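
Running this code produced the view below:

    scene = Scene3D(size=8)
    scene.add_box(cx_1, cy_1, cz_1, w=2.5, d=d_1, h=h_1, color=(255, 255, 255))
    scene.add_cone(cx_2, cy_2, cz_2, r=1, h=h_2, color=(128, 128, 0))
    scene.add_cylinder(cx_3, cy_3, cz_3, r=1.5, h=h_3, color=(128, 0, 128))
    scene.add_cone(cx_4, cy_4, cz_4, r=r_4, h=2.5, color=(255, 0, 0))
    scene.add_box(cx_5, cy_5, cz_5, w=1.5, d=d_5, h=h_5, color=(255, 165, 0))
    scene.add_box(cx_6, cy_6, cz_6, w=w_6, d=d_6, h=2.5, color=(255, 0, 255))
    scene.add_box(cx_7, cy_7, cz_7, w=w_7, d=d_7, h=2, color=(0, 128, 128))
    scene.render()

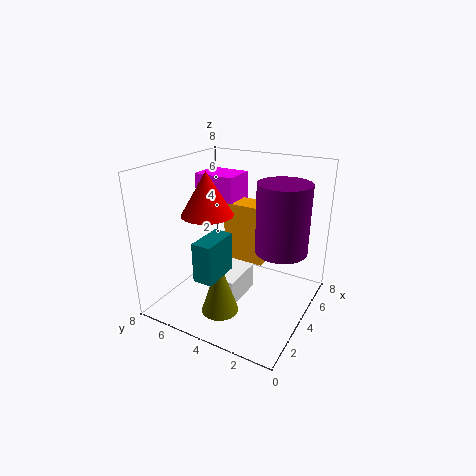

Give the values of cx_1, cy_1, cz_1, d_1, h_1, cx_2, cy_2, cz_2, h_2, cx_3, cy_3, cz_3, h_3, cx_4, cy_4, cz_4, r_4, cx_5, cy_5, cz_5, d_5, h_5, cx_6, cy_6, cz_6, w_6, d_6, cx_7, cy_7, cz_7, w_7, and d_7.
cx_1 = 2.5
cy_1 = 3.5
cz_1 = 0.5
d_1 = 1.5
h_1 = 1.5
cx_2 = 2
cy_2 = 4
cz_2 = 0.5
h_2 = 3
cx_3 = 5.5
cy_3 = 2
cz_3 = 3
h_3 = 4
cx_4 = 4
cy_4 = 6
cz_4 = 5
r_4 = 1.5
cx_5 = 5
cy_5 = 3
cz_5 = 2
d_5 = 2.5
h_5 = 3.5
cx_6 = 5
cy_6 = 5
cz_6 = 4.5
w_6 = 2
d_6 = 2.5
cx_7 = 0.5
cy_7 = 3.5
cz_7 = 3
w_7 = 2
d_7 = 1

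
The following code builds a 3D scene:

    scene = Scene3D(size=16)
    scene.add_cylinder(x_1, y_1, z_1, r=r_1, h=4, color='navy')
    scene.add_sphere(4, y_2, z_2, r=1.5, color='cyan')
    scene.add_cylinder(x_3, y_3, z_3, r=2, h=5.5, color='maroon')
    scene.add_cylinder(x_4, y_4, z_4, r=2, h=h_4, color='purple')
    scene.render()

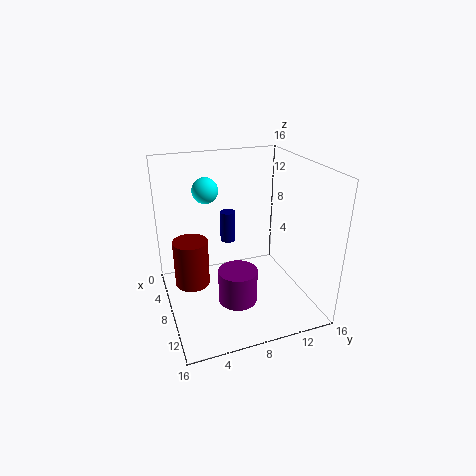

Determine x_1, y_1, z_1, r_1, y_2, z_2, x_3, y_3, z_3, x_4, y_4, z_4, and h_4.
x_1 = 1.5, y_1 = 9, z_1 = 4.5, r_1 = 1, y_2 = 5.5, z_2 = 12.5, x_3 = 6, y_3 = 3, z_3 = 2, x_4 = 12, y_4 = 6.5, z_4 = 3, h_4 = 3.5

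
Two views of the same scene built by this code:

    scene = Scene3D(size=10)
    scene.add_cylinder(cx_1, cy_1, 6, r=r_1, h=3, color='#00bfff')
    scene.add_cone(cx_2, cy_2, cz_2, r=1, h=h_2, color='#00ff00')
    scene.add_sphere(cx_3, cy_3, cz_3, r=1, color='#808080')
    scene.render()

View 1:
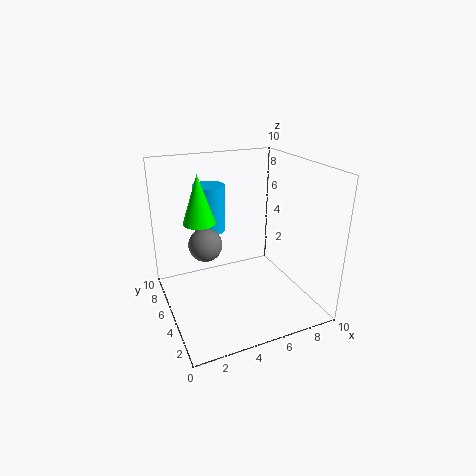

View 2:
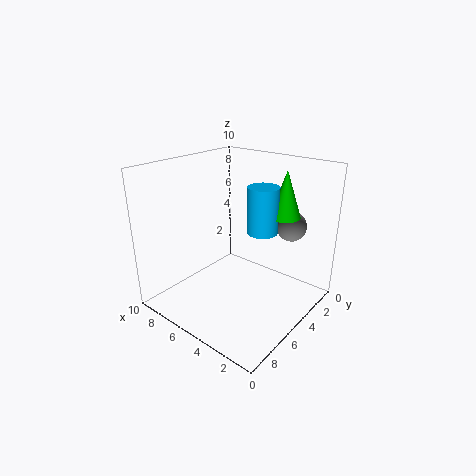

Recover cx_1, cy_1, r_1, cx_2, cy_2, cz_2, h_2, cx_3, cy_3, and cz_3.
cx_1 = 3
cy_1 = 5
r_1 = 1
cx_2 = 2
cy_2 = 4
cz_2 = 7
h_2 = 3
cx_3 = 2
cy_3 = 3
cz_3 = 6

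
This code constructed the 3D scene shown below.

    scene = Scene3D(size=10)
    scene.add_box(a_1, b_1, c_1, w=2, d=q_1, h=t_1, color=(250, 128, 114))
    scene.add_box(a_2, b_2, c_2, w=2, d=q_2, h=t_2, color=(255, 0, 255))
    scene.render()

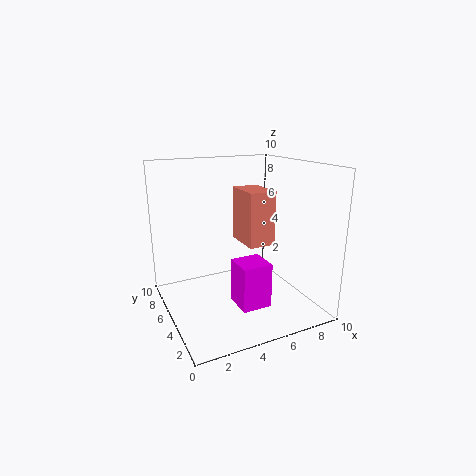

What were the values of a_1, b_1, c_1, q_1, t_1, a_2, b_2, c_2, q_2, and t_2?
a_1 = 6
b_1 = 5
c_1 = 4
q_1 = 3
t_1 = 4
a_2 = 4
b_2 = 2
c_2 = 1
q_2 = 2
t_2 = 3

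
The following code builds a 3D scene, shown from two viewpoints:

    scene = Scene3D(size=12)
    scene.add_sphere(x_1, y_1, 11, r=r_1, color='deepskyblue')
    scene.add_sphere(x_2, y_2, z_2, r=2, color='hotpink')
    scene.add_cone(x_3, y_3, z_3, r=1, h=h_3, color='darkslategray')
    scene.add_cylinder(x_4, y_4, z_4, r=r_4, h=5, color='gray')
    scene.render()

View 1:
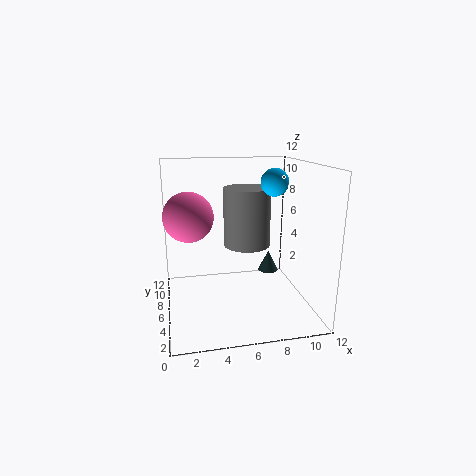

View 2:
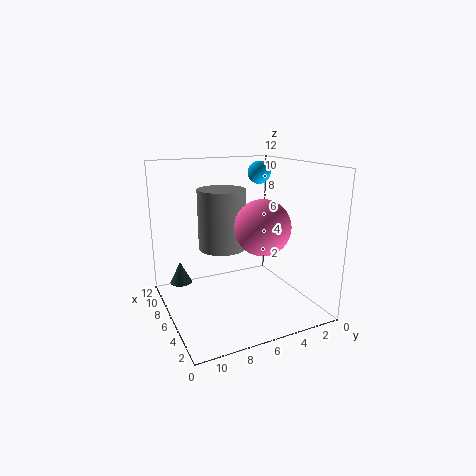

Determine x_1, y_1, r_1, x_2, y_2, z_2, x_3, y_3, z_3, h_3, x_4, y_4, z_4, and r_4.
x_1 = 8, y_1 = 3, r_1 = 1, x_2 = 2, y_2 = 6, z_2 = 8, x_3 = 10, y_3 = 10, z_3 = 1, h_3 = 2, x_4 = 7, y_4 = 7, z_4 = 5, r_4 = 2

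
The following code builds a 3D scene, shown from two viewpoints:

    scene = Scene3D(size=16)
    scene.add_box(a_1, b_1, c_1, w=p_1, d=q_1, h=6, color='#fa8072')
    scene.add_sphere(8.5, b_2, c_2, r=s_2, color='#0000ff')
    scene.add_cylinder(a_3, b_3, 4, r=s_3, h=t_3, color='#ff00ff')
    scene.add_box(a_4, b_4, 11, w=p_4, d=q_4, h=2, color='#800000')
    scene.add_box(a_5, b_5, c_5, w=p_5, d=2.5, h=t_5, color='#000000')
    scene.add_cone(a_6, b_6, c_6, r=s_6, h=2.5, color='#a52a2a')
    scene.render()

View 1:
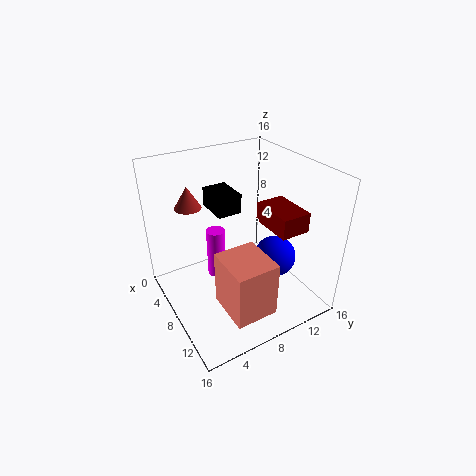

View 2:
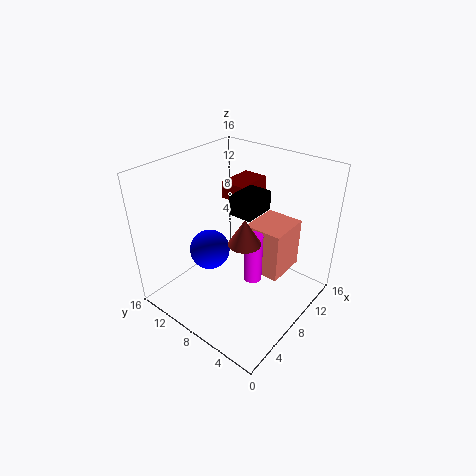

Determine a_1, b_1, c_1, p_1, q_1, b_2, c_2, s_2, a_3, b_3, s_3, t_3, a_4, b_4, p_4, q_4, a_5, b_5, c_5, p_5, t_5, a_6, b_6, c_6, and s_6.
a_1 = 10, b_1 = 4, c_1 = 2.5, p_1 = 5, q_1 = 4.5, b_2 = 13, c_2 = 4, s_2 = 2.5, a_3 = 7.5, b_3 = 5.5, s_3 = 1, t_3 = 5.5, a_4 = 10, b_4 = 9, p_4 = 4.5, q_4 = 3, a_5 = 6, b_5 = 5, c_5 = 12, p_5 = 3.5, t_5 = 2, a_6 = 4, b_6 = 4, c_6 = 11, s_6 = 1.5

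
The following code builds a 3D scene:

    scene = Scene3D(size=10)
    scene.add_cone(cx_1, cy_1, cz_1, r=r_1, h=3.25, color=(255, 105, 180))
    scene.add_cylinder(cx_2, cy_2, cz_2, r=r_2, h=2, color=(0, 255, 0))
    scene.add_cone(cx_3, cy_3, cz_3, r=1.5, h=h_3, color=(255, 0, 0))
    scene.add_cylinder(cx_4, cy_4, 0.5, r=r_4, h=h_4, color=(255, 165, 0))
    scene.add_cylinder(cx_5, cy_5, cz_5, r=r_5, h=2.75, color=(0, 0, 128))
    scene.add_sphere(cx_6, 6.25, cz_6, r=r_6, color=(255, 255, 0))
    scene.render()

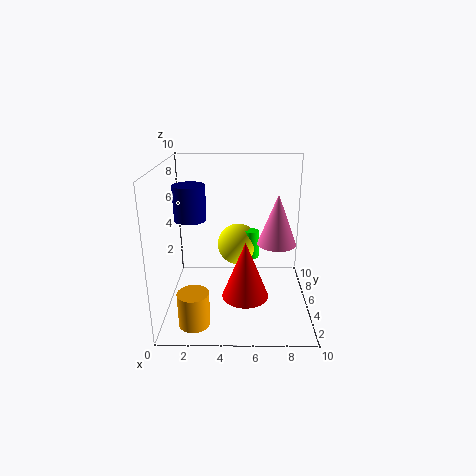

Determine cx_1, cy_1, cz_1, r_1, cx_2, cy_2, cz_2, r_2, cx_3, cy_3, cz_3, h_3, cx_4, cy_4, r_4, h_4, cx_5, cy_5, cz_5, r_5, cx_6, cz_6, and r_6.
cx_1 = 7.5
cy_1 = 3.5
cz_1 = 5.25
r_1 = 1.25
cx_2 = 6
cy_2 = 5.75
cz_2 = 3.25
r_2 = 0.5
cx_3 = 5.5
cy_3 = 2.5
cz_3 = 2
h_3 = 3.75
cx_4 = 2.25
cy_4 = 1.5
r_4 = 1
h_4 = 2.25
cx_5 = 1.25
cy_5 = 8
cz_5 = 5.25
r_5 = 1.25
cx_6 = 5
cz_6 = 4
r_6 = 1.5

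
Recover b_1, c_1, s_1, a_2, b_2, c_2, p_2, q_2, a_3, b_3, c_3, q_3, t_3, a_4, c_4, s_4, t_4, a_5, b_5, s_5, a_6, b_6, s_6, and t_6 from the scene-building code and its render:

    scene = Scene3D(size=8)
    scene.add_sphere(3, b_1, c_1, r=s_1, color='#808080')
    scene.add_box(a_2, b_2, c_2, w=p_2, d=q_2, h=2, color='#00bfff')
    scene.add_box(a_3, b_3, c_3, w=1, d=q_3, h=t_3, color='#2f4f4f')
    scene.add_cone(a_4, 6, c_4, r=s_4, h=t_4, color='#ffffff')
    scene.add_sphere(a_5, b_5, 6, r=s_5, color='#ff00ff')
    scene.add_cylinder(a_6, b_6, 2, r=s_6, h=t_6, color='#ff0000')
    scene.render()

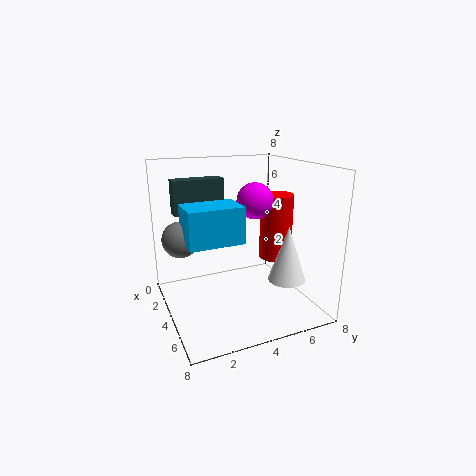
b_1 = 1; c_1 = 4; s_1 = 1; a_2 = 3; b_2 = 1; c_2 = 4; p_2 = 2; q_2 = 3; a_3 = 1; b_3 = 1; c_3 = 5; q_3 = 3; t_3 = 2; a_4 = 6; c_4 = 2; s_4 = 1; t_4 = 3; a_5 = 4; b_5 = 5; s_5 = 1; a_6 = 3; b_6 = 7; s_6 = 1; t_6 = 4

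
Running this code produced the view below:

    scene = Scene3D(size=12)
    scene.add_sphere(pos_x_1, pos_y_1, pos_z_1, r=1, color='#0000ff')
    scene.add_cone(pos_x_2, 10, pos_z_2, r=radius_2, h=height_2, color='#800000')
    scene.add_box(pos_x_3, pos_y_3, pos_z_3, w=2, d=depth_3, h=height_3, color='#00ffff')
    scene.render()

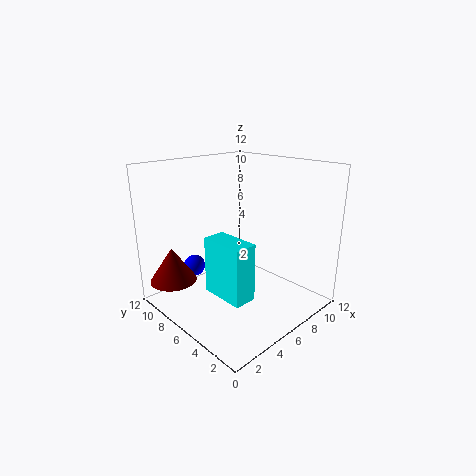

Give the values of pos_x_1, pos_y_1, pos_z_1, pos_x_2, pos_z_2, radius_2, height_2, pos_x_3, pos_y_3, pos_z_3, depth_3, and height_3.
pos_x_1 = 5, pos_y_1 = 11, pos_z_1 = 2, pos_x_2 = 2, pos_z_2 = 2, radius_2 = 2, height_2 = 3, pos_x_3 = 4, pos_y_3 = 4, pos_z_3 = 1, depth_3 = 4, height_3 = 5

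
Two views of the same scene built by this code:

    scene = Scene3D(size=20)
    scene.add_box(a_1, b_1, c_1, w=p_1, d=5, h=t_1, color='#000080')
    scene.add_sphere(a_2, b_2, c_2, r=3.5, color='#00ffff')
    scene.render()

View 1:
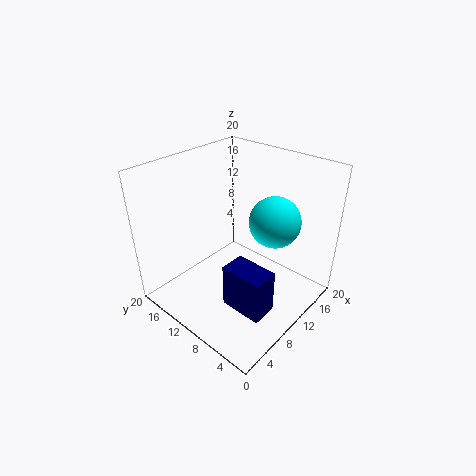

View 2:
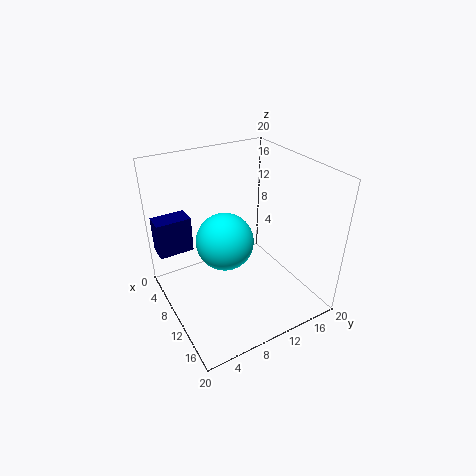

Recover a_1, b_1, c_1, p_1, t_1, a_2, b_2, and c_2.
a_1 = 2
b_1 = 0.25
c_1 = 6.75
p_1 = 3
t_1 = 5.25
a_2 = 13.25
b_2 = 6.25
c_2 = 12.5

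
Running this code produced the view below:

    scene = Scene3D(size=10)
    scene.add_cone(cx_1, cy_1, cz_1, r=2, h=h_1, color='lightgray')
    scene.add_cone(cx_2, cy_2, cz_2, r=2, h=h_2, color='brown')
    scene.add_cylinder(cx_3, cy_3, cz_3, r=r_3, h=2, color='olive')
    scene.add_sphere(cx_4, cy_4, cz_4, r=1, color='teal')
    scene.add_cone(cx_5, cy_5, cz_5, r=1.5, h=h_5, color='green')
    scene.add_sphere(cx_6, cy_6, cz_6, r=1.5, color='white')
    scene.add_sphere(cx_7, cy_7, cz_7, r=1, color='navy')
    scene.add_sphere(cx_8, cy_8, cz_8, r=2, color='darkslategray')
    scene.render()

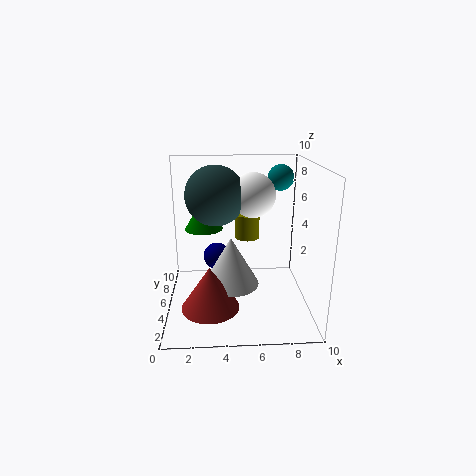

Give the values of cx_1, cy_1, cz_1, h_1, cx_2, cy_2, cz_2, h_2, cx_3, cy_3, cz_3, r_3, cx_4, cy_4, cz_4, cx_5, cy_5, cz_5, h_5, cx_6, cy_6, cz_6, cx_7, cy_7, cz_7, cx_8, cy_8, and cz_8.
cx_1 = 4.5; cy_1 = 5; cz_1 = 1.5; h_1 = 3.5; cx_2 = 3; cy_2 = 3.5; cz_2 = 0.5; h_2 = 3; cx_3 = 6; cy_3 = 9; cz_3 = 3.5; r_3 = 1; cx_4 = 8.5; cy_4 = 8.5; cz_4 = 8.5; cx_5 = 2.5; cy_5 = 8.5; cz_5 = 4.5; h_5 = 2.5; cx_6 = 6; cy_6 = 5; cz_6 = 8; cx_7 = 3.5; cy_7 = 6.5; cz_7 = 3; cx_8 = 3.5; cy_8 = 5; cz_8 = 8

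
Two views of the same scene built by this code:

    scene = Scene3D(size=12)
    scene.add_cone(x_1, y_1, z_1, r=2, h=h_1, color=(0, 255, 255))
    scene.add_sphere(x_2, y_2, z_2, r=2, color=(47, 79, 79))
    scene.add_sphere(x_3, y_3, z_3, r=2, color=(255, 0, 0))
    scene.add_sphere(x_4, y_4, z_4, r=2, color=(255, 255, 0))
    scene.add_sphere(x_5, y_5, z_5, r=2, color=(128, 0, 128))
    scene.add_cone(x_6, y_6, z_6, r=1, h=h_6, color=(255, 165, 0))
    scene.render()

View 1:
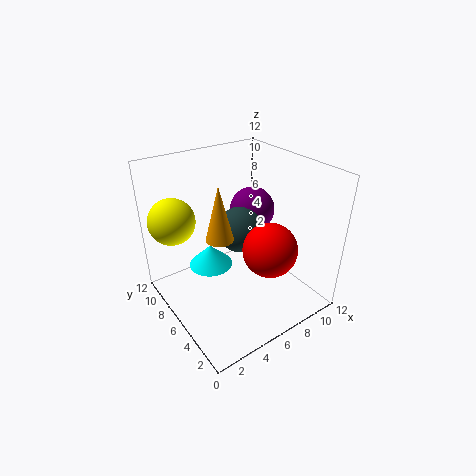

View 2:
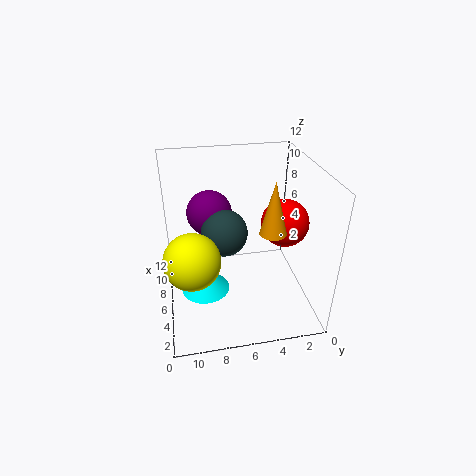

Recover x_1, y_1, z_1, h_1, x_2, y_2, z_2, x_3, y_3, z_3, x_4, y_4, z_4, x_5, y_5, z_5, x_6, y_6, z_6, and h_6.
x_1 = 5; y_1 = 9; z_1 = 2; h_1 = 2; x_2 = 7; y_2 = 7; z_2 = 6; x_3 = 6; y_3 = 2; z_3 = 7; x_4 = 2; y_4 = 10; z_4 = 7; x_5 = 9; y_5 = 8; z_5 = 7; x_6 = 3; y_6 = 4; z_6 = 8; h_6 = 4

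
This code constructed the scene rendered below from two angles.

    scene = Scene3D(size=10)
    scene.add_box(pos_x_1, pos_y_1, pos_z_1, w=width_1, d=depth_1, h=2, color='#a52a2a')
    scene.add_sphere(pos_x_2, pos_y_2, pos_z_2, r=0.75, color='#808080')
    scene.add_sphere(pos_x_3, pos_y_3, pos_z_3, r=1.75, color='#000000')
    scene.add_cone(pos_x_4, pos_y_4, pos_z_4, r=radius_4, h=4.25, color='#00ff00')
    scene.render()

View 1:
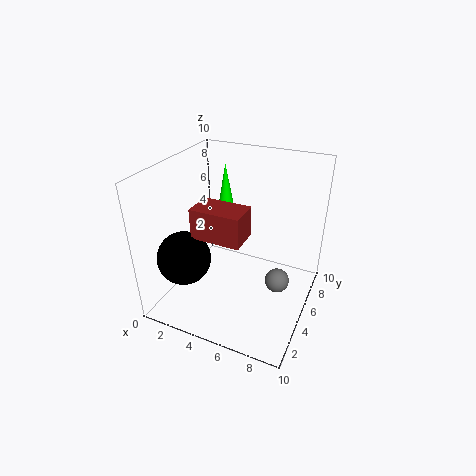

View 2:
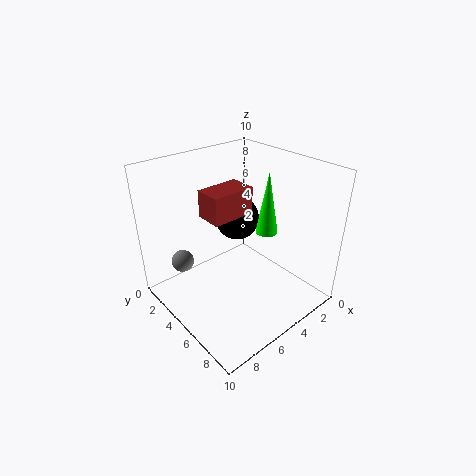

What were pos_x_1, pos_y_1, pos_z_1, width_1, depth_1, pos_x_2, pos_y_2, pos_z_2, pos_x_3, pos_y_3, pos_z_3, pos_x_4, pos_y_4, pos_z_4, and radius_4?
pos_x_1 = 3
pos_y_1 = 2.25
pos_z_1 = 6
width_1 = 3.25
depth_1 = 2
pos_x_2 = 8.5
pos_y_2 = 3.25
pos_z_2 = 3.75
pos_x_3 = 2.5
pos_y_3 = 2
pos_z_3 = 4.5
pos_x_4 = 3.5
pos_y_4 = 6.25
pos_z_4 = 5.5
radius_4 = 0.75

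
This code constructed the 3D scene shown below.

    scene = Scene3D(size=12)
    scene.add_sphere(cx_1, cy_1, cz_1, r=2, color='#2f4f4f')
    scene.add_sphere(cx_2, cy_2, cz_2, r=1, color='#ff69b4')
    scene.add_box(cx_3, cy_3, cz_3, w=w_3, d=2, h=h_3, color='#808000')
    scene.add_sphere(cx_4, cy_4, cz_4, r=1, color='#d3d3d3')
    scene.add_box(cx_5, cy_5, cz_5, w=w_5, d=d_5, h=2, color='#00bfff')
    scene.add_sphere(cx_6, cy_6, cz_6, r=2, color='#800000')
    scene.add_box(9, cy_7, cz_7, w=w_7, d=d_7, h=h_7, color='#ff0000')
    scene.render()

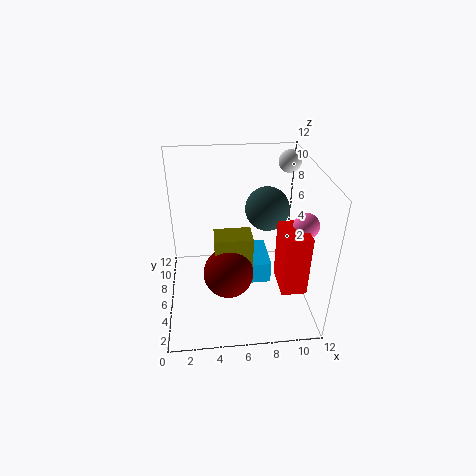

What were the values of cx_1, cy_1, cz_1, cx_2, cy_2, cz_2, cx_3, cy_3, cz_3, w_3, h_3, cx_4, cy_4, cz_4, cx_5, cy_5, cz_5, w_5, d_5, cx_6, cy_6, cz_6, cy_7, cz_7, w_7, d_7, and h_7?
cx_1 = 9, cy_1 = 9, cz_1 = 7, cx_2 = 11, cy_2 = 4, cz_2 = 8, cx_3 = 4, cy_3 = 4, cz_3 = 3, w_3 = 3, h_3 = 4, cx_4 = 11, cy_4 = 10, cz_4 = 11, cx_5 = 7, cy_5 = 6, cz_5 = 1, w_5 = 2, d_5 = 4, cx_6 = 5, cy_6 = 4, cz_6 = 4, cy_7 = 2, cz_7 = 3, w_7 = 2, d_7 = 3, h_7 = 5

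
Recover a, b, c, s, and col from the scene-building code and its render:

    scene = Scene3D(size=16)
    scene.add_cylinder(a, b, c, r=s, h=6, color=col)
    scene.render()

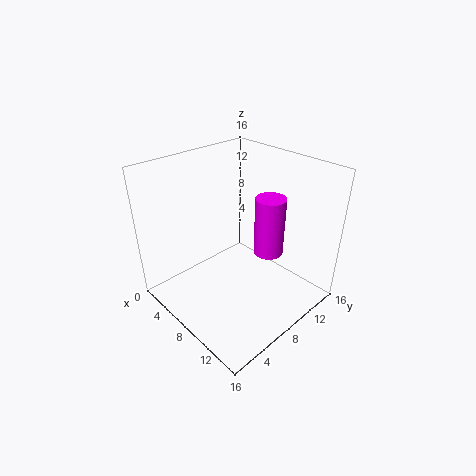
a = 12; b = 8.5; c = 8; s = 1.5; col = 'magenta'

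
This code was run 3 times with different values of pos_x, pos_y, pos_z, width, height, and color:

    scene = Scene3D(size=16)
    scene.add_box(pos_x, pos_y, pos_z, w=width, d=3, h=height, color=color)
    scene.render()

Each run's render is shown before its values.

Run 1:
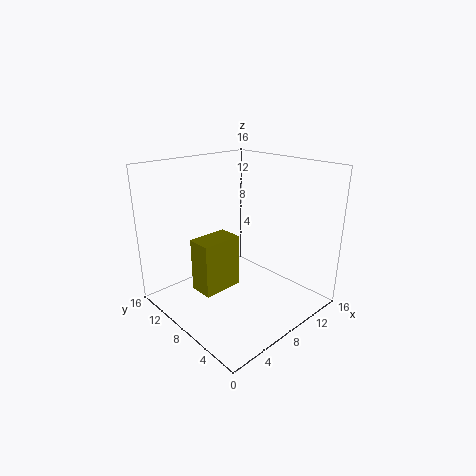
pos_x = 5, pos_y = 10, pos_z = 0.5, width = 5, height = 6.5, color = 'olive'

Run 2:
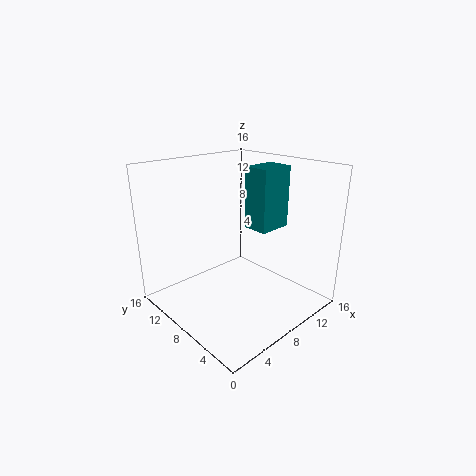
pos_x = 10, pos_y = 6, pos_z = 8.5, width = 4, height = 7, color = 'teal'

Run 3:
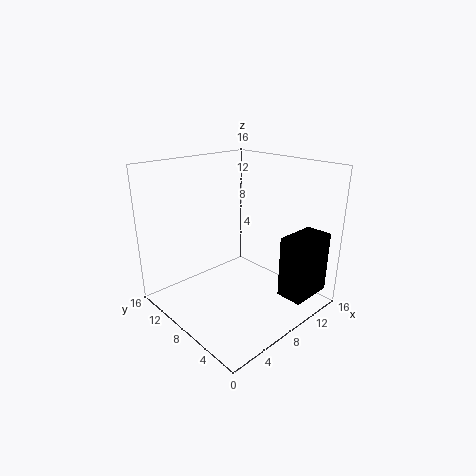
pos_x = 10.5, pos_y = 1, pos_z = 1.5, width = 5, height = 7, color = 'black'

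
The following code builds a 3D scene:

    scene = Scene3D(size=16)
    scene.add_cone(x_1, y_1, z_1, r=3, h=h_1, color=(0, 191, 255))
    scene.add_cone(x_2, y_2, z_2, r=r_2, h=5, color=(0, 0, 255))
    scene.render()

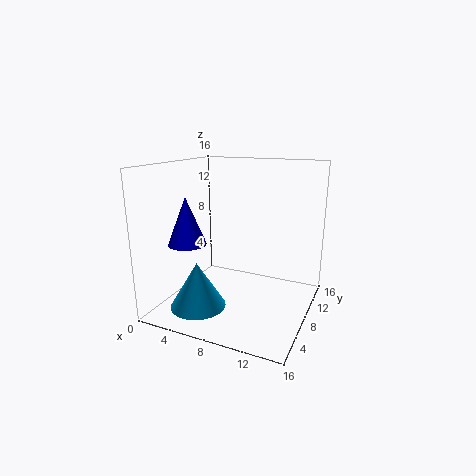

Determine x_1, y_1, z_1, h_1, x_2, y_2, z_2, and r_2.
x_1 = 5; y_1 = 4; z_1 = 1; h_1 = 5; x_2 = 4; y_2 = 4; z_2 = 8; r_2 = 2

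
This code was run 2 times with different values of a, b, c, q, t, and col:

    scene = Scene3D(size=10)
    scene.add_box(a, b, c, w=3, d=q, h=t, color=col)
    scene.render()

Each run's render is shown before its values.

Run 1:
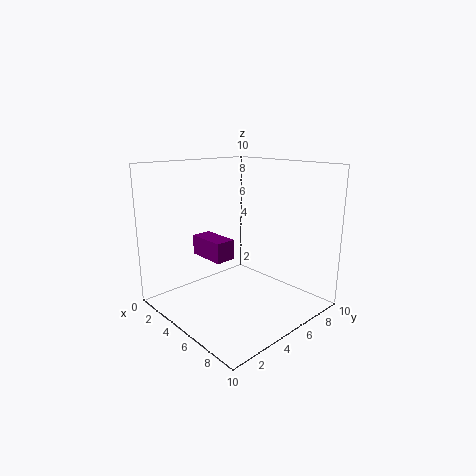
a = 1
b = 4
c = 3
q = 1.5
t = 1.5
col = 'purple'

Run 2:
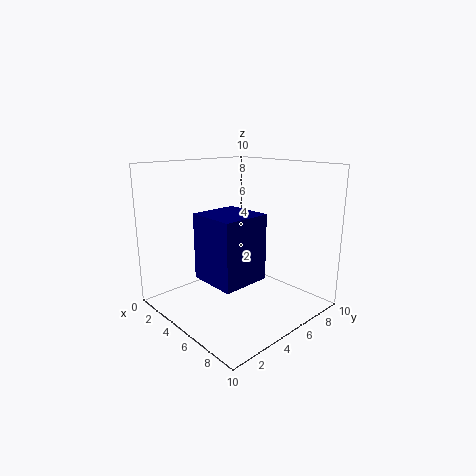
a = 5.5
b = 1
c = 3.5
q = 3
t = 4
col = 'navy'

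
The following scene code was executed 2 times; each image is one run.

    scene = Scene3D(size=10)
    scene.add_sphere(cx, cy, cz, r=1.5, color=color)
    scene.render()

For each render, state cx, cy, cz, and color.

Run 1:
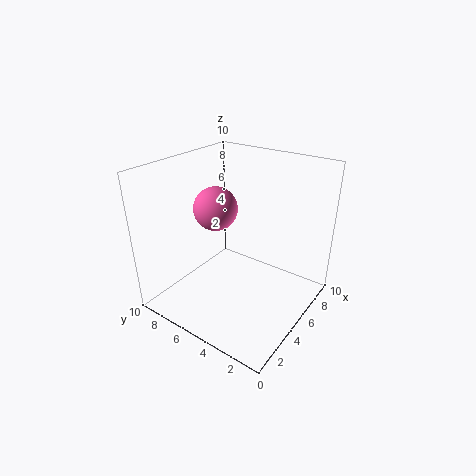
cx = 4.5, cy = 6.5, cz = 7, color = 'hotpink'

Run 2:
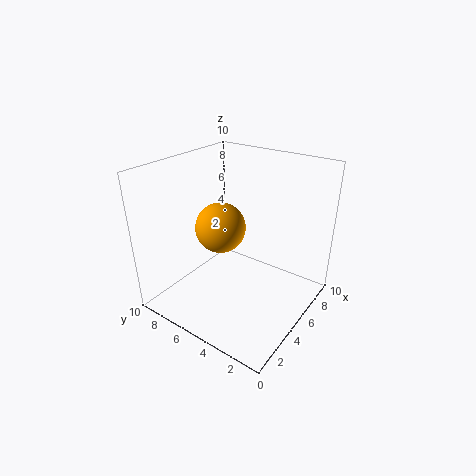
cx = 2.5, cy = 4.5, cz = 7, color = 'orange'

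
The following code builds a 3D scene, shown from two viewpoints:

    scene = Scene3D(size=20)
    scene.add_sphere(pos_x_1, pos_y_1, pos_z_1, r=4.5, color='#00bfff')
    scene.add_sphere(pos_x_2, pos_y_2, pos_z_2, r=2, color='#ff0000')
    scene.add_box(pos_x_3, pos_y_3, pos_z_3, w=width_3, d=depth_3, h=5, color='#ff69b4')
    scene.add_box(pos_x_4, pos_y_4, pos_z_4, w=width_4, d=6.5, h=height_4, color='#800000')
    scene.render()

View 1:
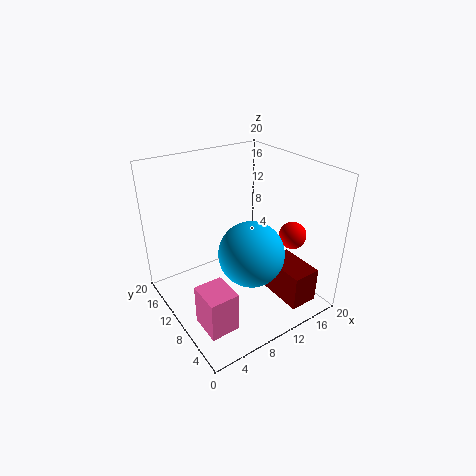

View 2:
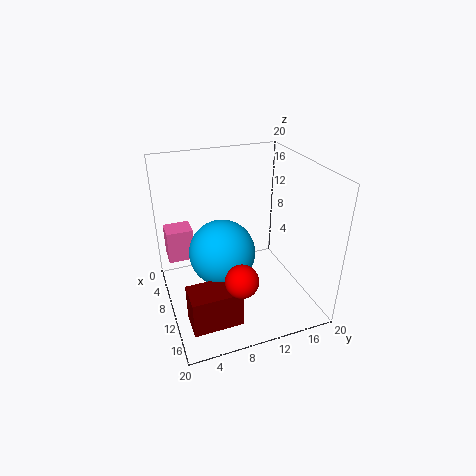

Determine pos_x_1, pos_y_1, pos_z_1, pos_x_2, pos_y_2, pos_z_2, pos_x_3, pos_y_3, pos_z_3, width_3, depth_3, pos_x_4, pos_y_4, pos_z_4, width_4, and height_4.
pos_x_1 = 10.5
pos_y_1 = 7.5
pos_z_1 = 8.5
pos_x_2 = 18
pos_y_2 = 7.5
pos_z_2 = 9
pos_x_3 = 0.5
pos_y_3 = 1
pos_z_3 = 4
width_3 = 3.5
depth_3 = 4
pos_x_4 = 13.5
pos_y_4 = 1.5
pos_z_4 = 1.5
width_4 = 4
height_4 = 5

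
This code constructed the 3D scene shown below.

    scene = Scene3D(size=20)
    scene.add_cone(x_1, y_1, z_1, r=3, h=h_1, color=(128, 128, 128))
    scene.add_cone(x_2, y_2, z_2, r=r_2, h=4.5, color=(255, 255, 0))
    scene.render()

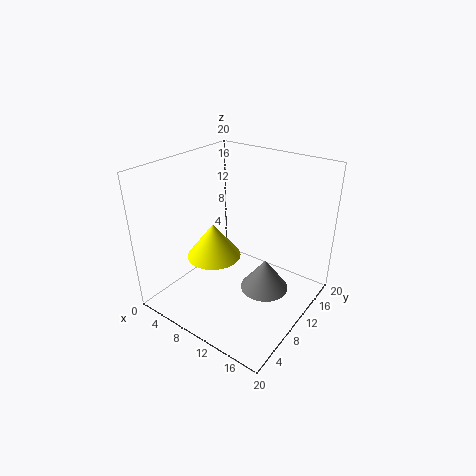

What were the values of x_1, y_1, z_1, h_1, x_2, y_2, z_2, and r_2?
x_1 = 16, y_1 = 7.5, z_1 = 6, h_1 = 4, x_2 = 9, y_2 = 6, z_2 = 9, r_2 = 3.5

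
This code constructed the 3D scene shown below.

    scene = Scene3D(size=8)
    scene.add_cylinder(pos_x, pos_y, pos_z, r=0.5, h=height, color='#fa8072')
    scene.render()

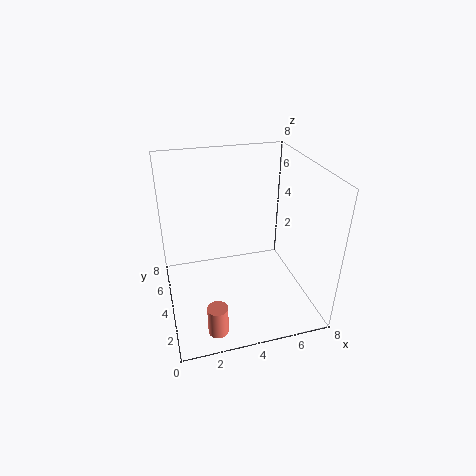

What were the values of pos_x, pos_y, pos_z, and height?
pos_x = 2, pos_y = 0.5, pos_z = 1, height = 1.5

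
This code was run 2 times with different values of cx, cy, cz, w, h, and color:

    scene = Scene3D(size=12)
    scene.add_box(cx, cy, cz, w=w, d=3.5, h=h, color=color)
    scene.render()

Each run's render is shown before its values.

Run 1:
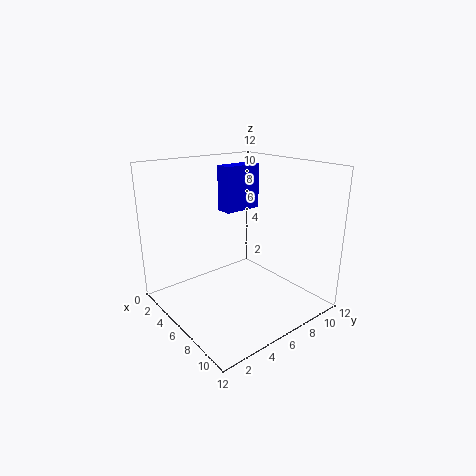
cx = 2.5, cy = 6.5, cz = 7.5, w = 1.5, h = 4, color = 'blue'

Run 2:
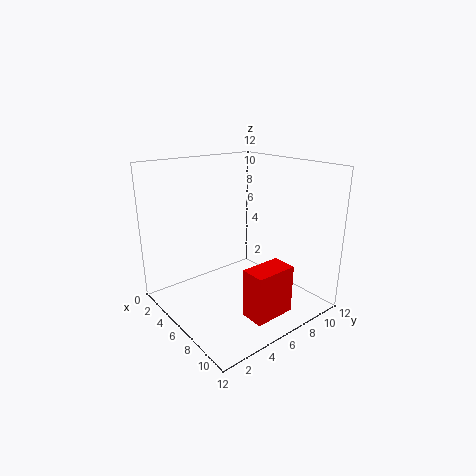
cx = 8.5, cy = 4.5, cz = 0.5, w = 2, h = 4, color = 'red'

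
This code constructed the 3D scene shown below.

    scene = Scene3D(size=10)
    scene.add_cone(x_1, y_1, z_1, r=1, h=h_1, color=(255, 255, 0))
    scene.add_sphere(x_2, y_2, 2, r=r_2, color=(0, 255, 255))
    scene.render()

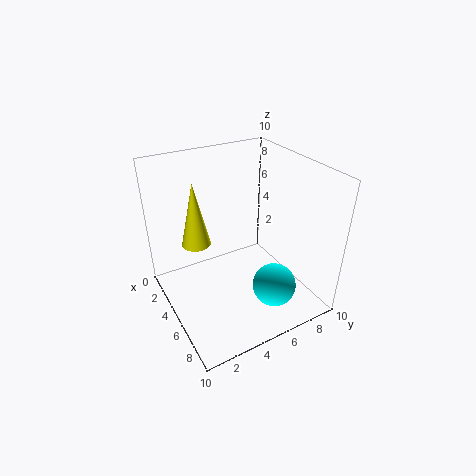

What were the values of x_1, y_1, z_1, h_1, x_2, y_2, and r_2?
x_1 = 3.5, y_1 = 2.5, z_1 = 4.5, h_1 = 4.5, x_2 = 7.5, y_2 = 6.5, r_2 = 1.5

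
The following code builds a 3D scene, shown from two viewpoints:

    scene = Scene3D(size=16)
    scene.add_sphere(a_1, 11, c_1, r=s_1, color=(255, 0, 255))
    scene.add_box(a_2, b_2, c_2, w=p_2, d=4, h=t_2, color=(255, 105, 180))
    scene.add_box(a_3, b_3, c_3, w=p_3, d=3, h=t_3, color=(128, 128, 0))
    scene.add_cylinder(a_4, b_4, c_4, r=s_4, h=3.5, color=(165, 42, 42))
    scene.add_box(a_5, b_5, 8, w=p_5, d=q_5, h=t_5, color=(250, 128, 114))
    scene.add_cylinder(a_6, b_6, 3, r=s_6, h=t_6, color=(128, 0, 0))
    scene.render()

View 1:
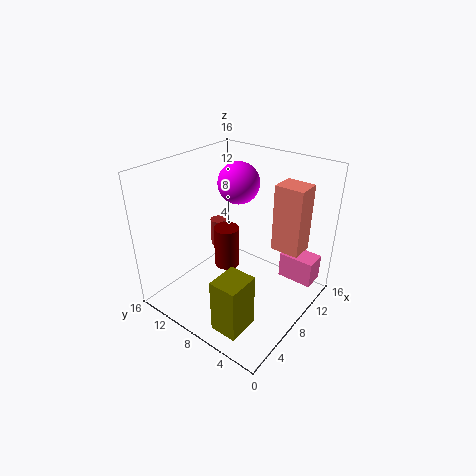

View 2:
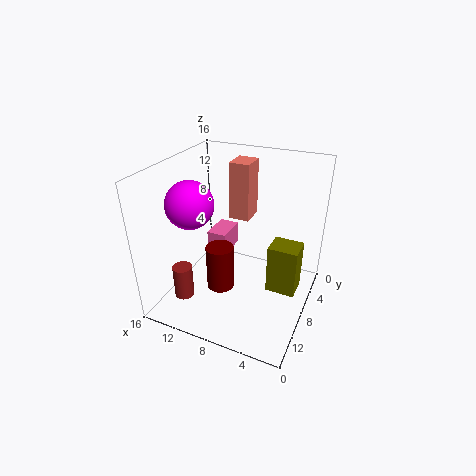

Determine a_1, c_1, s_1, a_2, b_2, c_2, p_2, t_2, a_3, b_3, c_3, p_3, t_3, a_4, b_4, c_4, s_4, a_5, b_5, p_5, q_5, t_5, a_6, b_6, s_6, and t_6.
a_1 = 12
c_1 = 12.5
s_1 = 2.5
a_2 = 11.5
b_2 = 0.5
c_2 = 2.5
p_2 = 2.5
t_2 = 3
a_3 = 1.5
b_3 = 3.5
c_3 = 0.5
p_3 = 3.5
t_3 = 6
a_4 = 11.5
b_4 = 14
c_4 = 3.5
s_4 = 1
a_5 = 8.5
b_5 = 1
p_5 = 2.5
q_5 = 3
t_5 = 7
a_6 = 9
b_6 = 10.5
s_6 = 1.5
t_6 = 5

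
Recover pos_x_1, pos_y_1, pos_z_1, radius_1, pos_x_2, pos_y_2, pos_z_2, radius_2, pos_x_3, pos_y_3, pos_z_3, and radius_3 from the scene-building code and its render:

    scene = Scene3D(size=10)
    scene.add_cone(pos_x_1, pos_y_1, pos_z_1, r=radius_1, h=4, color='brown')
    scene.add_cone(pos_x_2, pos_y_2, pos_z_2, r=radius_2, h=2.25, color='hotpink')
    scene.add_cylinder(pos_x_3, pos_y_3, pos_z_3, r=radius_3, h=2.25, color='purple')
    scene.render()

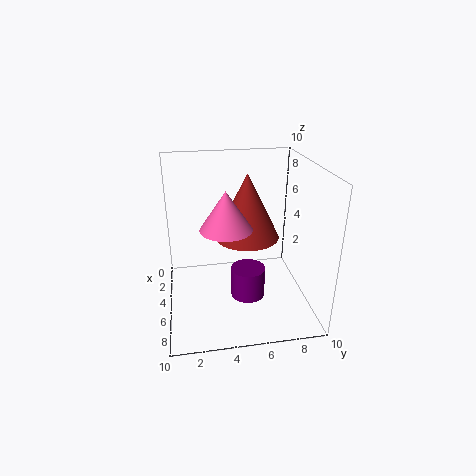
pos_x_1 = 6.75
pos_y_1 = 5.25
pos_z_1 = 6
radius_1 = 2
pos_x_2 = 8.25
pos_y_2 = 3.75
pos_z_2 = 7.25
radius_2 = 1.5
pos_x_3 = 5
pos_y_3 = 5.75
pos_z_3 = 0.25
radius_3 = 1.25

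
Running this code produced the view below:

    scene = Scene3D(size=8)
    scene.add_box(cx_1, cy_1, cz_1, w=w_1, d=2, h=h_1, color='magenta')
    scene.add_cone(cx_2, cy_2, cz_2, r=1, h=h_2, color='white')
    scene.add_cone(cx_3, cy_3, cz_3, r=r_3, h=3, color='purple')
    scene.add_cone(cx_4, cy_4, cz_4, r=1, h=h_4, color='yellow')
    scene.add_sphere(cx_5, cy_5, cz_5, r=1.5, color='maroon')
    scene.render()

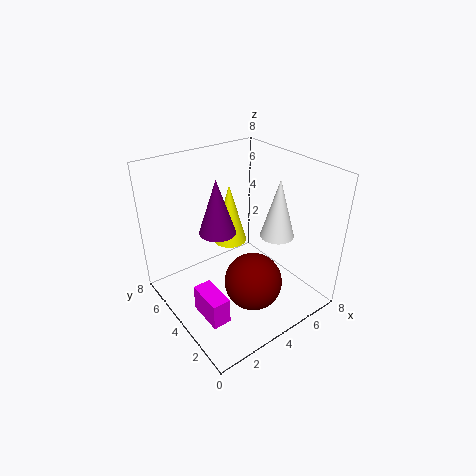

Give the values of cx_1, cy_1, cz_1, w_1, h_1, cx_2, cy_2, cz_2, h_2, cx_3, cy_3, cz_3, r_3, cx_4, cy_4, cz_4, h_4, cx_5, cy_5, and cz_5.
cx_1 = 1, cy_1 = 2, cz_1 = 0.5, w_1 = 1, h_1 = 1.5, cx_2 = 6.5, cy_2 = 3.5, cz_2 = 3.5, h_2 = 3.5, cx_3 = 3, cy_3 = 4.5, cz_3 = 4.5, r_3 = 1, cx_4 = 4.5, cy_4 = 5.5, cz_4 = 3, h_4 = 3.5, cx_5 = 3.5, cy_5 = 2, cz_5 = 2.5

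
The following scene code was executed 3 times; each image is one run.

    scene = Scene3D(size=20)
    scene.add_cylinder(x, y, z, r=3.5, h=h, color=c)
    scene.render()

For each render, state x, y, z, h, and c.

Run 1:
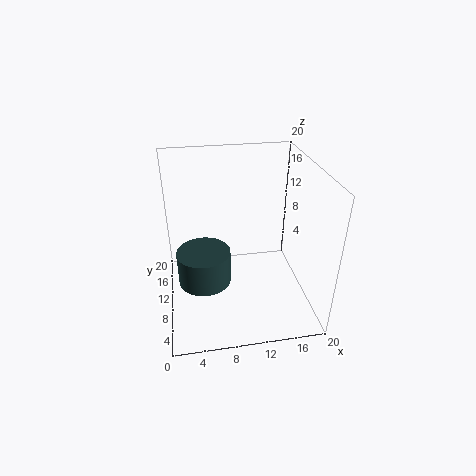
x = 5
y = 7.5
z = 5.5
h = 4.5
c = 'darkslategray'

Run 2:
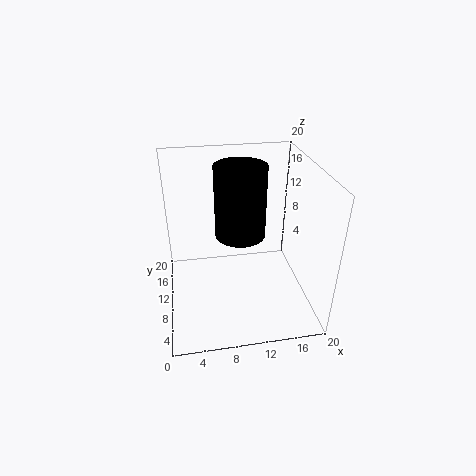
x = 10.5
y = 11
z = 10
h = 10
c = 'black'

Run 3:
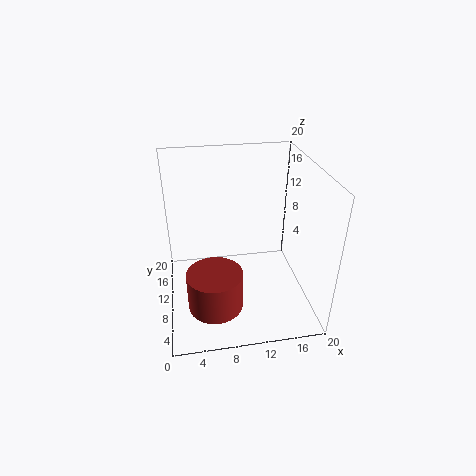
x = 6
y = 4
z = 4
h = 5
c = 'brown'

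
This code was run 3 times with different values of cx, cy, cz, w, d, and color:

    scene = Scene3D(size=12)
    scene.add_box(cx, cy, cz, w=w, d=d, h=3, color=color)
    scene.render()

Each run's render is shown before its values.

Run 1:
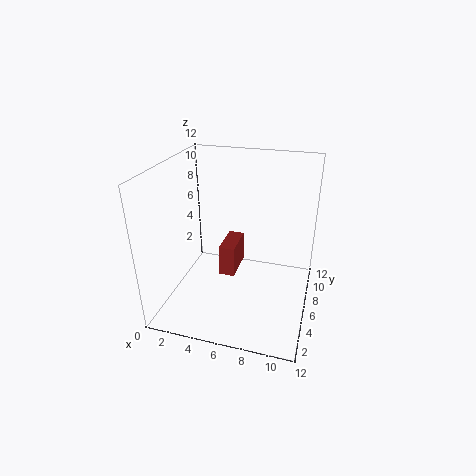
cx = 3.5
cy = 8
cz = 0.5
w = 1.5
d = 3.5
color = 'brown'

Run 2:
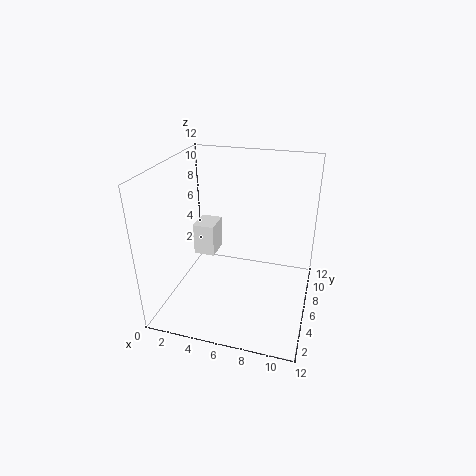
cx = 1
cy = 8
cz = 2.5
w = 2
d = 2.5
color = 'white'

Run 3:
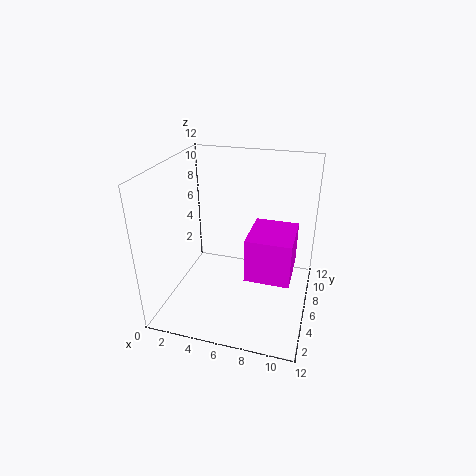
cx = 8
cy = 0.5
cz = 6
w = 3
d = 3.5
color = 'magenta'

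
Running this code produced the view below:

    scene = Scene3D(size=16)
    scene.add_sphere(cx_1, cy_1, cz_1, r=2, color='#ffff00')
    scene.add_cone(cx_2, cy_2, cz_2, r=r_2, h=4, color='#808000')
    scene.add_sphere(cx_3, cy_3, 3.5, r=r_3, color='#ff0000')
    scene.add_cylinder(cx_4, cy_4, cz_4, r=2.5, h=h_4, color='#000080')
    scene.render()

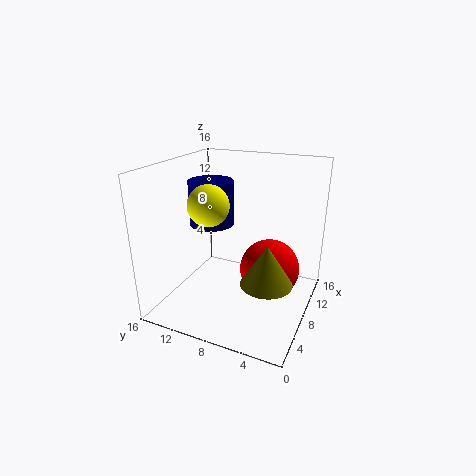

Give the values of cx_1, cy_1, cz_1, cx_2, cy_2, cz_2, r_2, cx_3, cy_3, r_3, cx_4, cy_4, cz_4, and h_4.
cx_1 = 3.5; cy_1 = 9; cz_1 = 13; cx_2 = 3.5; cy_2 = 3; cz_2 = 6; r_2 = 2.5; cx_3 = 10.5; cy_3 = 5; r_3 = 3.5; cx_4 = 8.5; cy_4 = 11.5; cz_4 = 9; h_4 = 5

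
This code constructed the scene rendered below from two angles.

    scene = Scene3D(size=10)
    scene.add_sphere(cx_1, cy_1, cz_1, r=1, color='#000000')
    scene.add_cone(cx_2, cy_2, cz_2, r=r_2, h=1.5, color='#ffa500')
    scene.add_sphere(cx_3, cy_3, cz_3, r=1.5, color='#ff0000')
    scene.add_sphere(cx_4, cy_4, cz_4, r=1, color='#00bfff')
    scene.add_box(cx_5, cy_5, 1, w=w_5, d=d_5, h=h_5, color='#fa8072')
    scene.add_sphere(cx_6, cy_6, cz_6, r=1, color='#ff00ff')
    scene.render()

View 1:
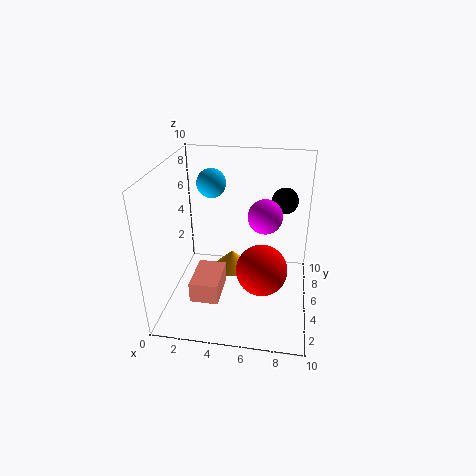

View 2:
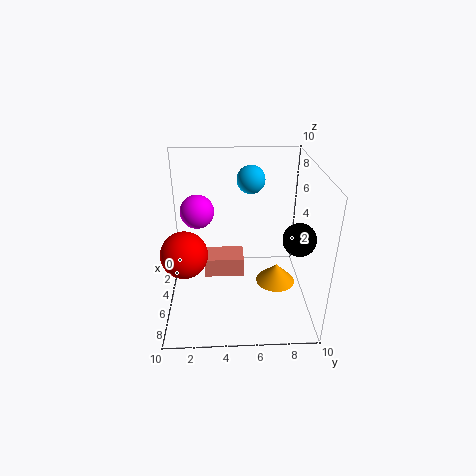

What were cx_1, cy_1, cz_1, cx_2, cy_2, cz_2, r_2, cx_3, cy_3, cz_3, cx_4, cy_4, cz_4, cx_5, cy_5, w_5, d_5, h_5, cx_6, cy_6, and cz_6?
cx_1 = 8; cy_1 = 8.5; cz_1 = 6.5; cx_2 = 4; cy_2 = 8; cz_2 = 0.5; r_2 = 1.5; cx_3 = 7; cy_3 = 1.5; cz_3 = 5; cx_4 = 3; cy_4 = 6; cz_4 = 8.5; cx_5 = 2; cy_5 = 2.5; w_5 = 2; d_5 = 3; h_5 = 1.5; cx_6 = 7; cy_6 = 2.5; cz_6 = 8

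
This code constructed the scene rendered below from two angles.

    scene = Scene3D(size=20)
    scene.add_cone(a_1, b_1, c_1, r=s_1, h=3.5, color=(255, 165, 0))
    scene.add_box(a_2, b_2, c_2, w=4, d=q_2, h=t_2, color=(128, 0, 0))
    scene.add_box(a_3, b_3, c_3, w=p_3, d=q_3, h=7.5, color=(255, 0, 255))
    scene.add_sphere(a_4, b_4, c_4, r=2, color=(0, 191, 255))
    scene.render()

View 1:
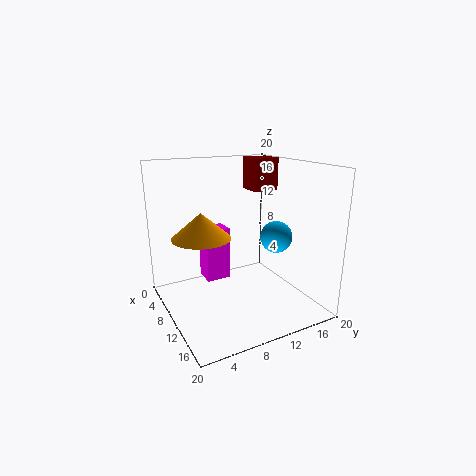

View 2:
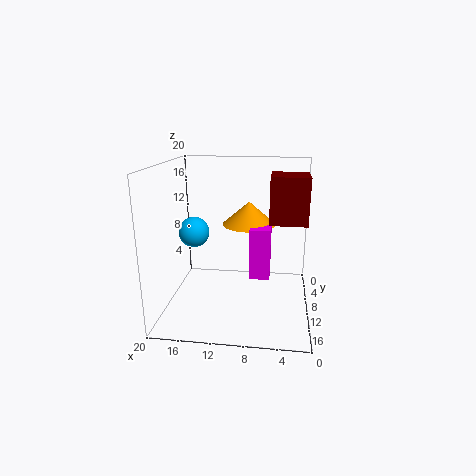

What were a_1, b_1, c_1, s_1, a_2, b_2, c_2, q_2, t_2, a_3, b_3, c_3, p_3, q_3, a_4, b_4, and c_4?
a_1 = 9
b_1 = 5
c_1 = 10.5
s_1 = 4
a_2 = 1.5
b_2 = 15.5
c_2 = 15
q_2 = 4
t_2 = 5
a_3 = 5.5
b_3 = 6
c_3 = 3.5
p_3 = 3
q_3 = 3.5
a_4 = 15.5
b_4 = 12.5
c_4 = 11.5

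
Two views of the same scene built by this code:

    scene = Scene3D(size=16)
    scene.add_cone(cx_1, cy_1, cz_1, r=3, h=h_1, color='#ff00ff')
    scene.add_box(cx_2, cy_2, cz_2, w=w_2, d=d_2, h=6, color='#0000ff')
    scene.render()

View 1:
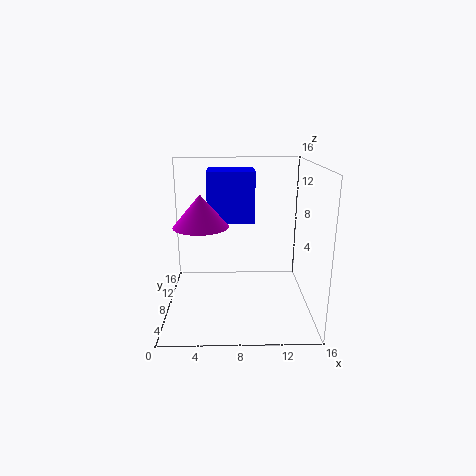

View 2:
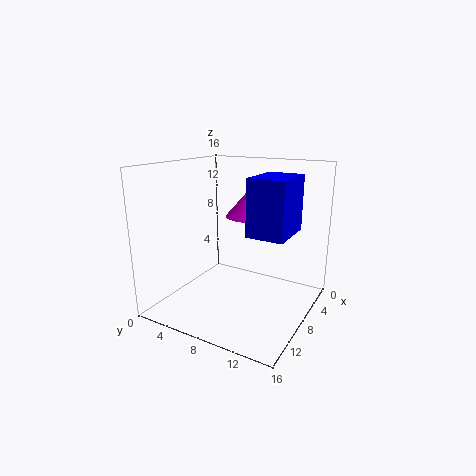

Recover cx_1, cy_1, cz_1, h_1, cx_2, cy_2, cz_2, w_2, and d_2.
cx_1 = 4, cy_1 = 7.5, cz_1 = 9.5, h_1 = 3.5, cx_2 = 4.5, cy_2 = 10, cz_2 = 9, w_2 = 5.5, d_2 = 4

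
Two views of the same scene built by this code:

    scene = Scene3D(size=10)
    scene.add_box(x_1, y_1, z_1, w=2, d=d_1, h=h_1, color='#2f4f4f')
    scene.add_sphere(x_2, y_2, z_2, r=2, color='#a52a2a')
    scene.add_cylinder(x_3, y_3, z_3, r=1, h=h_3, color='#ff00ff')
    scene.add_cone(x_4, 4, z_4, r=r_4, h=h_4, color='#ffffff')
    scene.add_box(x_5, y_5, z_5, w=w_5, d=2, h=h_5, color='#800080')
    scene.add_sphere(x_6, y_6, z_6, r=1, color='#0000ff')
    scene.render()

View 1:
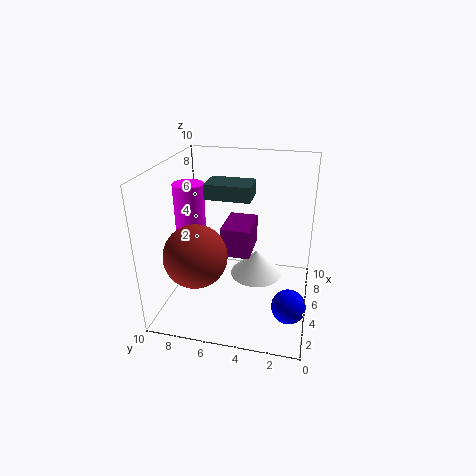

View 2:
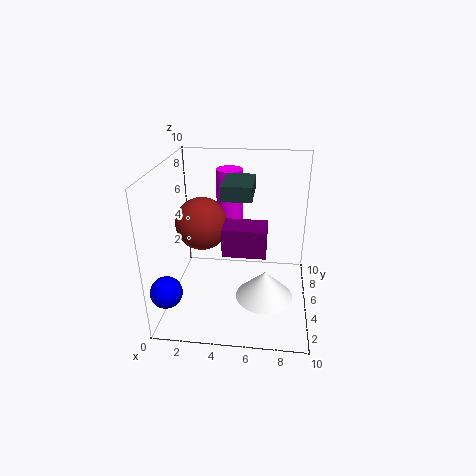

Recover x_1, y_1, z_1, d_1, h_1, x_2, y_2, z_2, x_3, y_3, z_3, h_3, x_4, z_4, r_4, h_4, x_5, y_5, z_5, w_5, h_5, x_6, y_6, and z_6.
x_1 = 4; y_1 = 4; z_1 = 8; d_1 = 3; h_1 = 1; x_2 = 2; y_2 = 7; z_2 = 5; x_3 = 4; y_3 = 8; z_3 = 4; h_3 = 5; x_4 = 7; z_4 = 1; r_4 = 2; h_4 = 2; x_5 = 4; y_5 = 4; z_5 = 4; w_5 = 3; h_5 = 2; x_6 = 1; y_6 = 1; z_6 = 3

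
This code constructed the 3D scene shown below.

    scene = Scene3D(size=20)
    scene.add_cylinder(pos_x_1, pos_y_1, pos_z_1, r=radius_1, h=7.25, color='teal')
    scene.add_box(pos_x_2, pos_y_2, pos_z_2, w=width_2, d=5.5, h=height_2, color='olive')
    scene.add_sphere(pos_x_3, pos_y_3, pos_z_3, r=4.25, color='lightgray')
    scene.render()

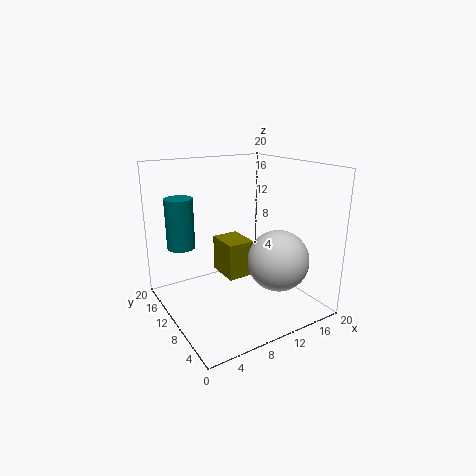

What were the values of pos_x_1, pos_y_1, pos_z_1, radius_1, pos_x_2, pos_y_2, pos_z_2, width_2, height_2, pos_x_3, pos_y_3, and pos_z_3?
pos_x_1 = 3.75, pos_y_1 = 15.5, pos_z_1 = 8, radius_1 = 2, pos_x_2 = 10.5, pos_y_2 = 13, pos_z_2 = 1.75, width_2 = 4.25, height_2 = 5.75, pos_x_3 = 14.25, pos_y_3 = 6.25, pos_z_3 = 7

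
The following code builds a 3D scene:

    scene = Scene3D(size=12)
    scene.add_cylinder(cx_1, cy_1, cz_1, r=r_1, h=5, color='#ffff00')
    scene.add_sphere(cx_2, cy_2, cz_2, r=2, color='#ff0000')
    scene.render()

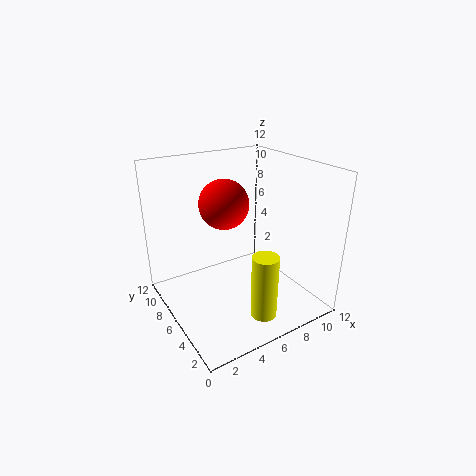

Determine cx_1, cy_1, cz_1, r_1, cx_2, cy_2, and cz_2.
cx_1 = 5.5; cy_1 = 1.5; cz_1 = 1.5; r_1 = 1; cx_2 = 5; cy_2 = 6.5; cz_2 = 9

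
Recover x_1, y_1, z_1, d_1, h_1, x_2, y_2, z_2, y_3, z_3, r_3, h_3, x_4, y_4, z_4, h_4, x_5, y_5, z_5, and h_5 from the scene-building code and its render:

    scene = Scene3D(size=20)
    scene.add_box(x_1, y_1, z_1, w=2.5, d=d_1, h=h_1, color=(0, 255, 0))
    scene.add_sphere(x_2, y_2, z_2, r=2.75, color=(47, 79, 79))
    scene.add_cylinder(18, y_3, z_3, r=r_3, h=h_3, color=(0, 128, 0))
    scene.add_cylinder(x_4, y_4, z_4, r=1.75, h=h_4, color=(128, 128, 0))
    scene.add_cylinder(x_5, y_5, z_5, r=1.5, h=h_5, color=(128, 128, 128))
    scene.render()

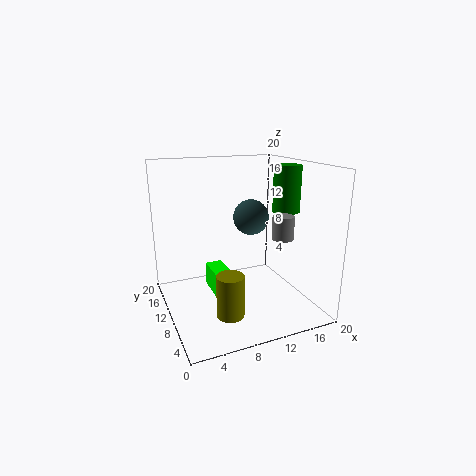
x_1 = 6.75, y_1 = 8.75, z_1 = 1.25, d_1 = 6.25, h_1 = 3.5, x_2 = 14.25, y_2 = 14.75, z_2 = 11.25, y_3 = 10.75, z_3 = 12.75, r_3 = 2, h_3 = 6.75, x_4 = 6.5, y_4 = 4.25, z_4 = 2, h_4 = 5.5, x_5 = 15.5, y_5 = 7.25, z_5 = 10, h_5 = 3.25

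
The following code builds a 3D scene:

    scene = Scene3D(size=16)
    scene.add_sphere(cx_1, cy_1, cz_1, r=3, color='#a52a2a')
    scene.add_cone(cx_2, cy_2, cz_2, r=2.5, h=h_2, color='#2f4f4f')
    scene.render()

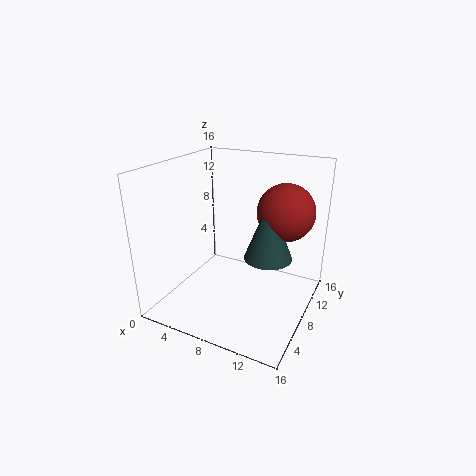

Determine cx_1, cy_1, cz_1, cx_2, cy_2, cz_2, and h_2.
cx_1 = 13
cy_1 = 9
cz_1 = 11.5
cx_2 = 12
cy_2 = 7
cz_2 = 7
h_2 = 6.5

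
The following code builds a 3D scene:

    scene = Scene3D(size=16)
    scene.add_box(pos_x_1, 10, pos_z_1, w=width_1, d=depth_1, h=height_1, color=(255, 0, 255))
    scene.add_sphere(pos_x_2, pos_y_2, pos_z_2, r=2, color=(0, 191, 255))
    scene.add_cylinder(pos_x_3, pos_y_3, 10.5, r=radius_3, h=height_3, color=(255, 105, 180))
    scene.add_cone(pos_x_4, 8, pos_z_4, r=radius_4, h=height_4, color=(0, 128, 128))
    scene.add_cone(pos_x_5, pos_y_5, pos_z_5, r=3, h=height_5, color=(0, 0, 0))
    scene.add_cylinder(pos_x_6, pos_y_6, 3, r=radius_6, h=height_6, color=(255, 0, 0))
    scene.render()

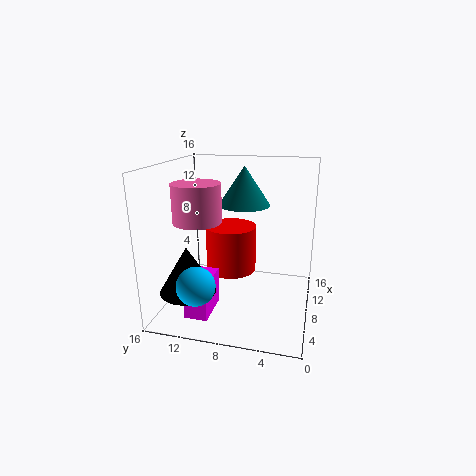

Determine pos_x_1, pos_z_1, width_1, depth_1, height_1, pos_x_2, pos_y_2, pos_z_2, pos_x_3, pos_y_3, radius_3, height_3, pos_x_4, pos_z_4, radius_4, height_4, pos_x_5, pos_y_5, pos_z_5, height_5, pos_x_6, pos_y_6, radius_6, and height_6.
pos_x_1 = 2.5; pos_z_1 = 0.5; width_1 = 4.5; depth_1 = 2.5; height_1 = 4; pos_x_2 = 2.5; pos_y_2 = 11; pos_z_2 = 4.5; pos_x_3 = 5; pos_y_3 = 11.5; radius_3 = 2.5; height_3 = 4; pos_x_4 = 11; pos_z_4 = 11; radius_4 = 3; height_4 = 4.5; pos_x_5 = 4; pos_y_5 = 12.5; pos_z_5 = 3; height_5 = 5; pos_x_6 = 10.5; pos_y_6 = 9.5; radius_6 = 3; height_6 = 5.5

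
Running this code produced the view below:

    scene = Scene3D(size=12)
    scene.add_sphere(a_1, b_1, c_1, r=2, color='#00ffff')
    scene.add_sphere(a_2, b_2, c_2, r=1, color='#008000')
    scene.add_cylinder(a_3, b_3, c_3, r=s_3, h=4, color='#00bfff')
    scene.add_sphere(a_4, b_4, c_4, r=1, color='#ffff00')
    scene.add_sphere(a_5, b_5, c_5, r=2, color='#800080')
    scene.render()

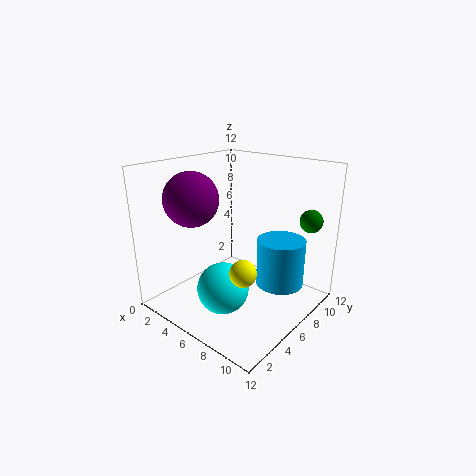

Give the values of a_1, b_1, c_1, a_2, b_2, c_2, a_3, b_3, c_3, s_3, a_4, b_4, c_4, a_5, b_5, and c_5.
a_1 = 7; b_1 = 3; c_1 = 3; a_2 = 10; b_2 = 11; c_2 = 7; a_3 = 9; b_3 = 8; c_3 = 2; s_3 = 2; a_4 = 9; b_4 = 3; c_4 = 5; a_5 = 5; b_5 = 2; c_5 = 10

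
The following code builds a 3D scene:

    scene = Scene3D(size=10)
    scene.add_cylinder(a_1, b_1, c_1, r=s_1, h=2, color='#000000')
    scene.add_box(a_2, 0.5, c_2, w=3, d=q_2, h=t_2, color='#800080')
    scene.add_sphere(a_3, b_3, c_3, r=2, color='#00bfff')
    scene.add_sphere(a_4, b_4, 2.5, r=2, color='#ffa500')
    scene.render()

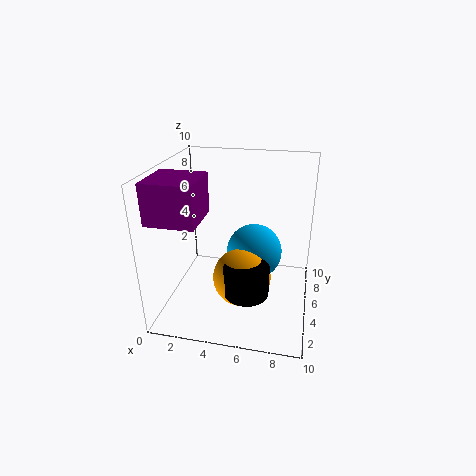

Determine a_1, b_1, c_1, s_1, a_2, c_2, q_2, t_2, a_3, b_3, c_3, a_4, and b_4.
a_1 = 6
b_1 = 3
c_1 = 2
s_1 = 1.5
a_2 = 0.5
c_2 = 7.5
q_2 = 3
t_2 = 2.5
a_3 = 6
b_3 = 6
c_3 = 3.5
a_4 = 5.5
b_4 = 4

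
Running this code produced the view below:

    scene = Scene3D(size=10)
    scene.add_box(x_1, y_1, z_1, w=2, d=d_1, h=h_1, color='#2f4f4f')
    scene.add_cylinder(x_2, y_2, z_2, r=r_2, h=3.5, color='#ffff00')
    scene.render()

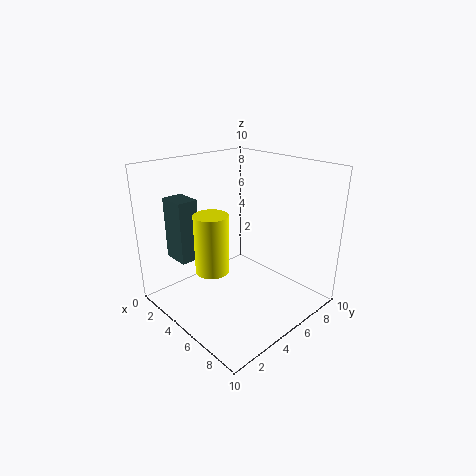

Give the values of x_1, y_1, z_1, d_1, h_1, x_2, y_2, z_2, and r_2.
x_1 = 0.5
y_1 = 2
z_1 = 3
d_1 = 1.5
h_1 = 4.5
x_2 = 6.5
y_2 = 1.5
z_2 = 4.5
r_2 = 1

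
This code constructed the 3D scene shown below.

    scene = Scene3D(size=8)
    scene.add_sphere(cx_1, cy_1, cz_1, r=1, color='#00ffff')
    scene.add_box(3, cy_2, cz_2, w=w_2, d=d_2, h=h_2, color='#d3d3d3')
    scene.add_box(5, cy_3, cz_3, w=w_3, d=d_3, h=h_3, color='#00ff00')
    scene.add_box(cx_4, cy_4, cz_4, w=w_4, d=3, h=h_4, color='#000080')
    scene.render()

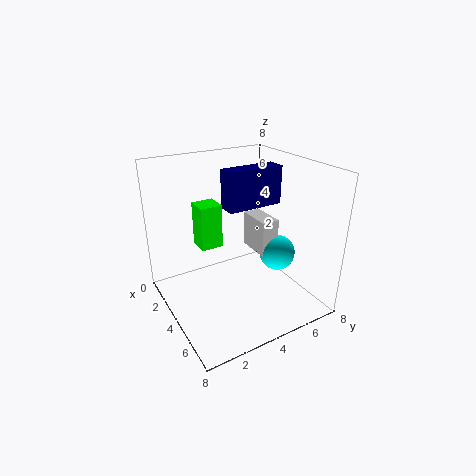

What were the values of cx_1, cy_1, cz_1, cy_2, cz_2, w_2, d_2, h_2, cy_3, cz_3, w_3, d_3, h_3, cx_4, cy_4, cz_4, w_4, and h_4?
cx_1 = 5
cy_1 = 6
cz_1 = 3
cy_2 = 5
cz_2 = 3
w_2 = 2
d_2 = 1
h_2 = 2
cy_3 = 1
cz_3 = 5
w_3 = 1
d_3 = 1
h_3 = 2
cx_4 = 4
cy_4 = 3
cz_4 = 6
w_4 = 1
h_4 = 2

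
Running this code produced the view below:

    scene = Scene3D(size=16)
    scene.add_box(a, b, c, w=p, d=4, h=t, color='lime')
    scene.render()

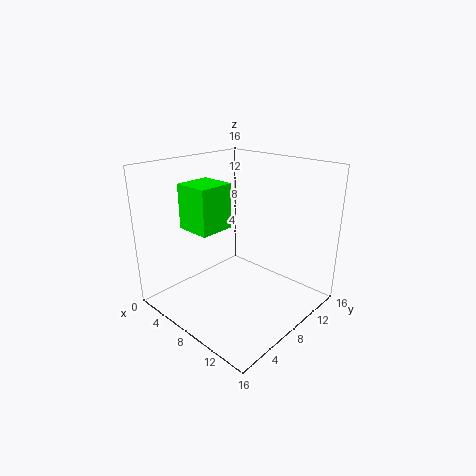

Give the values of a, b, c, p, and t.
a = 3; b = 4; c = 9; p = 4; t = 5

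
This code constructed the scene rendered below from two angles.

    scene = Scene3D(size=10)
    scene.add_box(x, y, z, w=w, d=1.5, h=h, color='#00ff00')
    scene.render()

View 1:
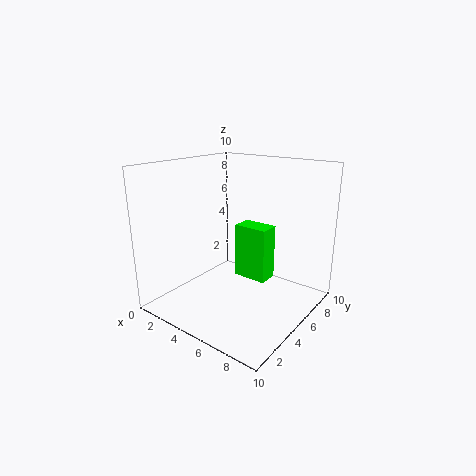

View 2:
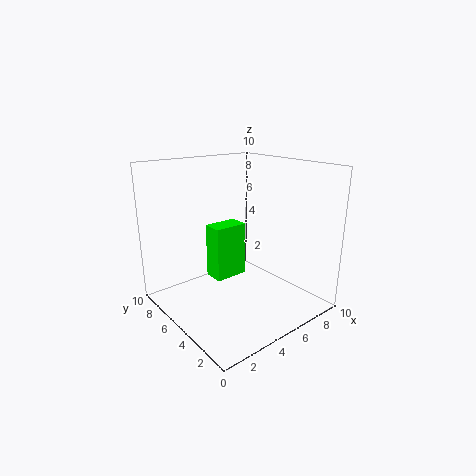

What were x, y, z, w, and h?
x = 4
y = 6
z = 1.5
w = 2.5
h = 4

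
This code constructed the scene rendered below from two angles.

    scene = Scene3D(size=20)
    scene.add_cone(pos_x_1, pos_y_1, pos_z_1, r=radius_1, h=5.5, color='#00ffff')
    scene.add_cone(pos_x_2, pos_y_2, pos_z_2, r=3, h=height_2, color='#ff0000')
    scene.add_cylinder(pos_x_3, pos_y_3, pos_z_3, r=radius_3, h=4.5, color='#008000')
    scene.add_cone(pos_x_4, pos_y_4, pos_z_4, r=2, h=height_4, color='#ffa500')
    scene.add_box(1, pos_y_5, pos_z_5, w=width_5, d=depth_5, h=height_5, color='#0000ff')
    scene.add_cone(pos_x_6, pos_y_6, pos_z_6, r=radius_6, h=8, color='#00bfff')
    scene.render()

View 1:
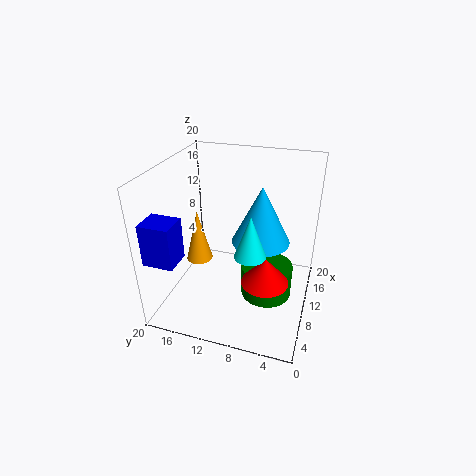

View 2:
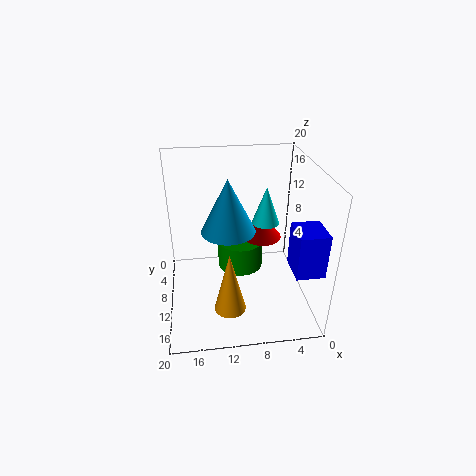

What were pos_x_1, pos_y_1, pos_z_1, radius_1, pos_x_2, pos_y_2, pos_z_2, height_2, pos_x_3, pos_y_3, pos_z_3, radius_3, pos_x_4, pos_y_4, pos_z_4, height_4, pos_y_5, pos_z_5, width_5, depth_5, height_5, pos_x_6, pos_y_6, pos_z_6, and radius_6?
pos_x_1 = 5.5; pos_y_1 = 7; pos_z_1 = 10.5; radius_1 = 2; pos_x_2 = 5.5; pos_y_2 = 5; pos_z_2 = 7; height_2 = 3.5; pos_x_3 = 9; pos_y_3 = 5.5; pos_z_3 = 2.5; radius_3 = 3.5; pos_x_4 = 12; pos_y_4 = 17; pos_z_4 = 4; height_4 = 8; pos_y_5 = 15.5; pos_z_5 = 9.5; width_5 = 3.5; depth_5 = 4; height_5 = 5.5; pos_x_6 = 11; pos_y_6 = 7; pos_z_6 = 9.5; radius_6 = 4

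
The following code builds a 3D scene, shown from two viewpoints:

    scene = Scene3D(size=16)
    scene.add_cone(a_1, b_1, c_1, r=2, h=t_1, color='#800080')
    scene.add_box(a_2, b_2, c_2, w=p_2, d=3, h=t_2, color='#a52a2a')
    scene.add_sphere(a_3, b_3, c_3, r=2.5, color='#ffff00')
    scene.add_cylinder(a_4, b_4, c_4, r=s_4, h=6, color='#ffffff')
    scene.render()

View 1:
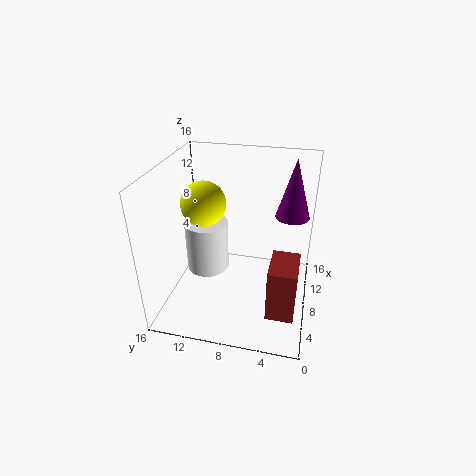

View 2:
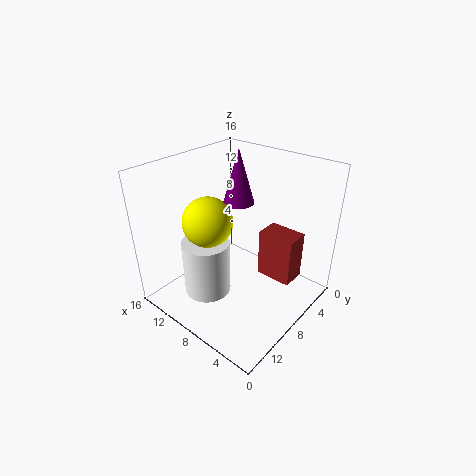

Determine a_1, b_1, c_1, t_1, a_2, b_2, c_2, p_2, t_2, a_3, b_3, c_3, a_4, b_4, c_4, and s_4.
a_1 = 12.5
b_1 = 2.5
c_1 = 9
t_1 = 7
a_2 = 3.5
b_2 = 1
c_2 = 1
p_2 = 4.5
t_2 = 6
a_3 = 8.5
b_3 = 12
c_3 = 11.5
a_4 = 9
b_4 = 12
c_4 = 3
s_4 = 2.5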